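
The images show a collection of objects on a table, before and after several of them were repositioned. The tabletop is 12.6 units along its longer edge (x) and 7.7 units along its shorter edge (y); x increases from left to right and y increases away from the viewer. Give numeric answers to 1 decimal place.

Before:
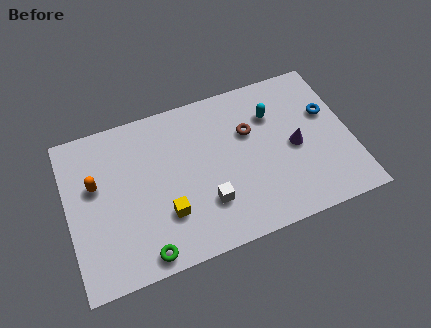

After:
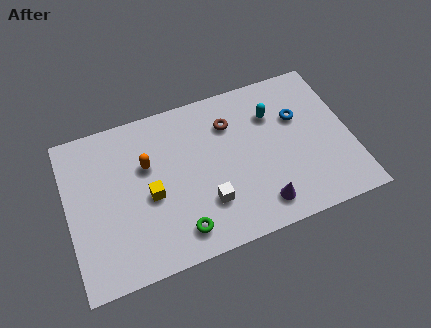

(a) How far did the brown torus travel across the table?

1.1

The brown torus was near (8.2, 5.0) before and (7.4, 5.7) after, so it travelled √(0.8² + 0.7²) ≈ 1.1 units.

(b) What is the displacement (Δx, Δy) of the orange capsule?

(2.3, 0.2)

The orange capsule was at about (1.3, 4.7) and moved to about (3.6, 4.9).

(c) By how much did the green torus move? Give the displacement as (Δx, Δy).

(1.6, 0.5)

The green torus was at about (3.1, 0.8) and moved to about (4.7, 1.3).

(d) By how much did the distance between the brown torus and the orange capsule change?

-3.0

They were about 6.9 units apart before and 3.9 after — 3.0 units closer together.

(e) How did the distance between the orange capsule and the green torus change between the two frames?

-0.5

Before: roughly 4.3 units apart; after: 3.8. That's 0.5 units closer together.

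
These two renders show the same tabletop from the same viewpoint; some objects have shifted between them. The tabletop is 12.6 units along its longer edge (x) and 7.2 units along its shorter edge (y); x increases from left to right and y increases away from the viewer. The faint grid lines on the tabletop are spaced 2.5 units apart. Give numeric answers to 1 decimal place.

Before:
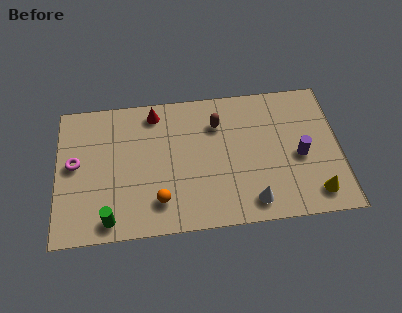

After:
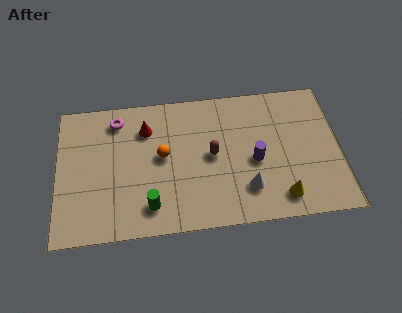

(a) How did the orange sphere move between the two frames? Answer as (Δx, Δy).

(0.2, 2.3)

The orange sphere started near (4.5, 1.6) and ended near (4.7, 3.9).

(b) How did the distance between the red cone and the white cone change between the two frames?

-0.9

The distance was about 6.6 in the first image and 5.7 in the second, so they moved 0.9 units closer together.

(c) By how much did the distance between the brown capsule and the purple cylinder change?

-2.2

The distance was about 4.2 in the first image and 2.0 in the second, so they moved 2.2 units closer together.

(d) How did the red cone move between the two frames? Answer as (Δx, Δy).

(-0.4, -0.8)

The red cone was at about (4.4, 6.2) and moved to about (4.0, 5.4).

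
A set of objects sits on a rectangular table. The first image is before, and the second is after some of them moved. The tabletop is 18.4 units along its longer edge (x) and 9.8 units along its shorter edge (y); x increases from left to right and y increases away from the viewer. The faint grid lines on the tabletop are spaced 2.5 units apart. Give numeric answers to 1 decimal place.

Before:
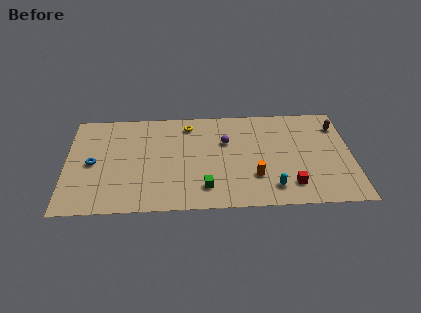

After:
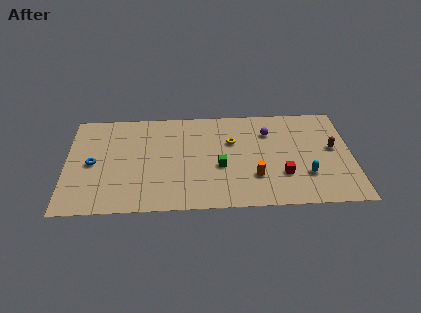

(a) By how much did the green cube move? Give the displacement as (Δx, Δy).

(1.0, 2.0)

From the two frames, the green cube sits at roughly (8.9, 2.0) before and (9.9, 4.0) after.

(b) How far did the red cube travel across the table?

1.1

From (14.4, 2.0) to (13.9, 3.0), the red cube covered √(0.5² + 1.0²) ≈ 1.1 units.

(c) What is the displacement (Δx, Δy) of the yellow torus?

(2.8, -1.8)

From the two frames, the yellow torus sits at roughly (7.9, 8.2) before and (10.7, 6.4) after.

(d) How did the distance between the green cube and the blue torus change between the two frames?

+0.5

Before: roughly 7.7 units apart; after: 8.2. That's 0.5 units further apart.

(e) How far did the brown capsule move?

2.2

The brown capsule was near (17.6, 7.6) before and (17.2, 5.4) after, so it travelled √(0.4² + 2.2²) ≈ 2.2 units.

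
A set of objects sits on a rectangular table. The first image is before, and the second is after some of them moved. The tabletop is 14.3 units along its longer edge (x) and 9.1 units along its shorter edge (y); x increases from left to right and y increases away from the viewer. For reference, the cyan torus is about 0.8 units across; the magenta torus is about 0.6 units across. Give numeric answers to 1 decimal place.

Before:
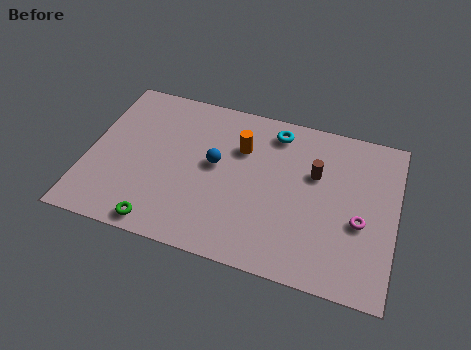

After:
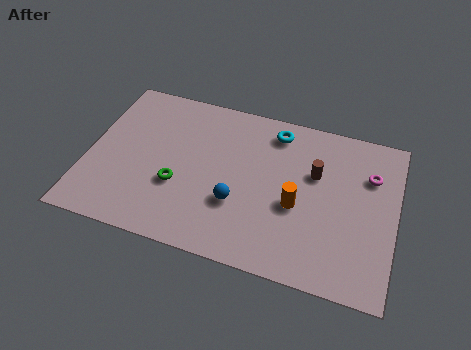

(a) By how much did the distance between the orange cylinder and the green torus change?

-0.8

They were about 6.3 units apart before and 5.5 after — 0.8 units closer together.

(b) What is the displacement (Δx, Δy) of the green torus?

(0.6, 2.4)

From the two frames, the green torus sits at roughly (3.7, 0.9) before and (4.3, 3.3) after.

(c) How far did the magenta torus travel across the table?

2.7

The magenta torus was near (12.7, 3.7) before and (13.0, 6.4) after, so it travelled √(0.3² + 2.7²) ≈ 2.7 units.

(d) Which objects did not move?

the brown cylinder and the cyan torus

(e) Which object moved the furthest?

the orange cylinder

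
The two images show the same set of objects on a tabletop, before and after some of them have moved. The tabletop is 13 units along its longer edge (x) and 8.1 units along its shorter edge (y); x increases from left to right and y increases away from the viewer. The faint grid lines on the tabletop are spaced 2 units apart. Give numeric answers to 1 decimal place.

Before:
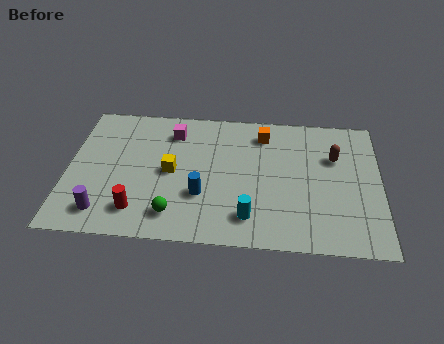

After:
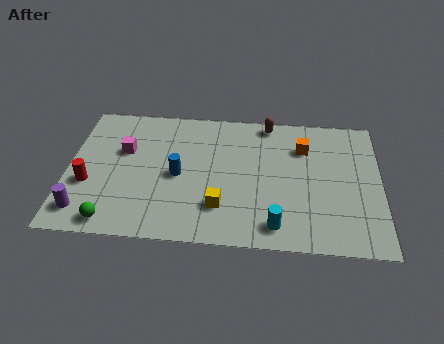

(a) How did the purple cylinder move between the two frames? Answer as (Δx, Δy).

(-0.8, 0.0)

From the two frames, the purple cylinder sits at roughly (1.6, 1.4) before and (0.8, 1.4) after.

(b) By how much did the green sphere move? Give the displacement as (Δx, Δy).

(-2.5, -0.6)

The green sphere was at about (4.5, 1.5) and moved to about (2.0, 0.9).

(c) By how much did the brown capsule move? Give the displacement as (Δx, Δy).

(-2.8, 1.9)

The brown capsule was at about (11.1, 5.4) and moved to about (8.3, 7.3).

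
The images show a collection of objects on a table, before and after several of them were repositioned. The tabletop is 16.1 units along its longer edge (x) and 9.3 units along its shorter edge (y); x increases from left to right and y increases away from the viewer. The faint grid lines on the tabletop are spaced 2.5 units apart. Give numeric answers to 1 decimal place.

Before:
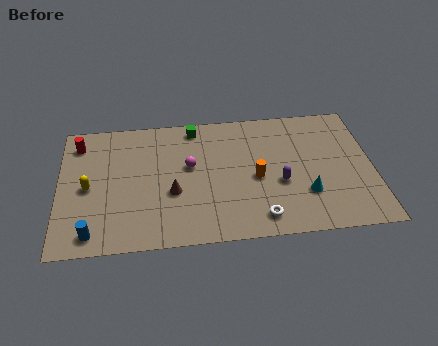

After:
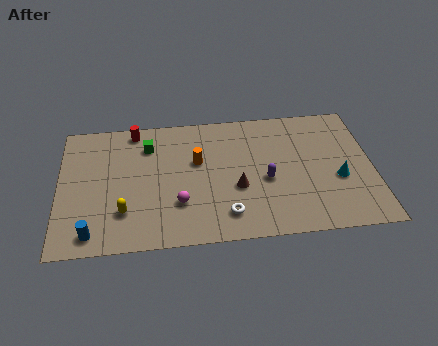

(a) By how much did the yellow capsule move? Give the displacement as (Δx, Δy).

(1.8, -1.9)

The yellow capsule started near (1.5, 4.4) and ended near (3.3, 2.5).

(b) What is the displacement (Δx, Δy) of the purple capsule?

(-0.7, 0.3)

The purple capsule started near (11.3, 3.7) and ended near (10.6, 4.0).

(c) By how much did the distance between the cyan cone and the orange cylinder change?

+4.6

They were about 2.9 units apart before and 7.5 after — 4.6 units further apart.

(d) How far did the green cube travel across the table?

2.6

The green cube was near (7.0, 8.2) before and (4.6, 7.1) after, so it travelled √(2.4² + 1.1²) ≈ 2.6 units.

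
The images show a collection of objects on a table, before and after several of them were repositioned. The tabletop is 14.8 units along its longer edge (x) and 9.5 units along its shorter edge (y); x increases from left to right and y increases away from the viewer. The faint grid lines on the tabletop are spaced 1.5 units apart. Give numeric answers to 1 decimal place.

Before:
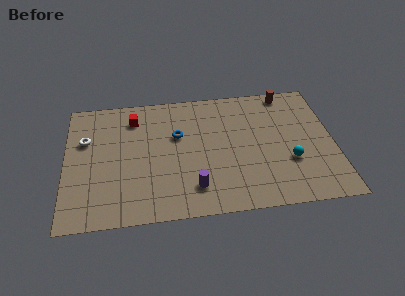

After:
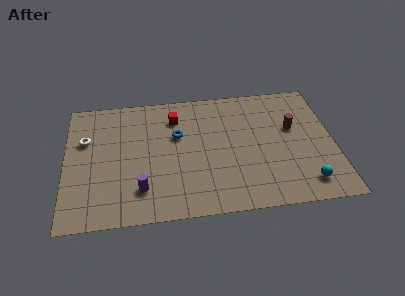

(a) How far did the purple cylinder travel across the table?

2.9

The purple cylinder was near (7.0, 2.0) before and (4.1, 2.2) after, so it travelled √(2.9² + 0.2²) ≈ 2.9 units.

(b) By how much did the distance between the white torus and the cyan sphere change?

+1.3

The distance was about 11.6 in the first image and 12.9 in the second, so they moved 1.3 units further apart.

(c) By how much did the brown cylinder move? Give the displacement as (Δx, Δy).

(0.2, -2.8)

The brown cylinder was at about (12.4, 8.6) and moved to about (12.6, 5.8).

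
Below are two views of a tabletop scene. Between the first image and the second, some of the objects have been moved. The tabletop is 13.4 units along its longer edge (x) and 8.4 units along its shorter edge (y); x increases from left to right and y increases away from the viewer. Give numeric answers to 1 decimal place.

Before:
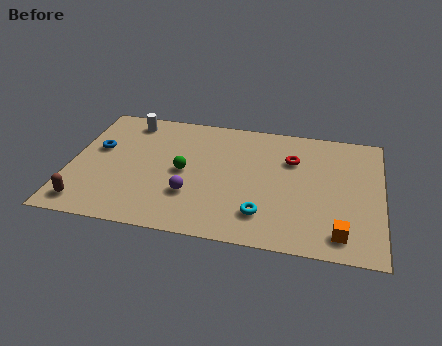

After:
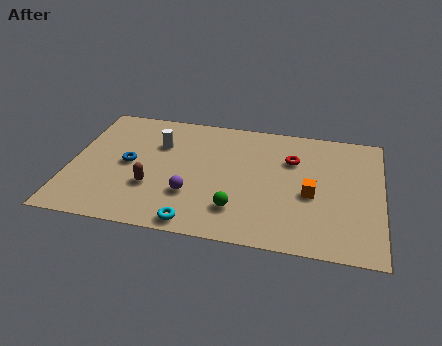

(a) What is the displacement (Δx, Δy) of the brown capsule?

(2.7, 1.6)

The brown capsule started near (0.9, 1.2) and ended near (3.6, 2.8).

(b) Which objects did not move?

the purple sphere and the red torus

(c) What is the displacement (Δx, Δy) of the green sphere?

(2.4, -2.1)

The green sphere started near (4.9, 4.1) and ended near (7.3, 2.0).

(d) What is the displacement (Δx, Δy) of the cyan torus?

(-2.8, -1.1)

The cyan torus started near (8.4, 1.9) and ended near (5.6, 0.8).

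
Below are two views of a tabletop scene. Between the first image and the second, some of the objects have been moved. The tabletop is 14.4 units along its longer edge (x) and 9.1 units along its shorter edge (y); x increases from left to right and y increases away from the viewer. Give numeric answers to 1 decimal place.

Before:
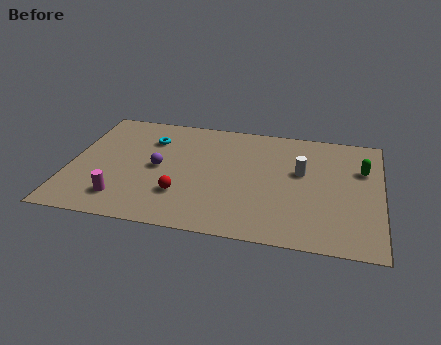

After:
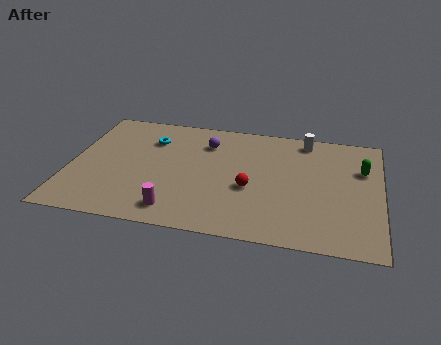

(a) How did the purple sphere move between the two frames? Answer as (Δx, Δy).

(2.1, 2.4)

The purple sphere was at about (4.1, 4.5) and moved to about (6.2, 6.9).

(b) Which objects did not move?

the cyan torus and the green capsule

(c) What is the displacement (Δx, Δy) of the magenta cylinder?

(2.5, -0.4)

The magenta cylinder was at about (2.6, 1.8) and moved to about (5.1, 1.4).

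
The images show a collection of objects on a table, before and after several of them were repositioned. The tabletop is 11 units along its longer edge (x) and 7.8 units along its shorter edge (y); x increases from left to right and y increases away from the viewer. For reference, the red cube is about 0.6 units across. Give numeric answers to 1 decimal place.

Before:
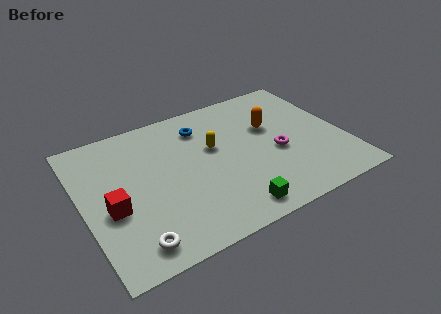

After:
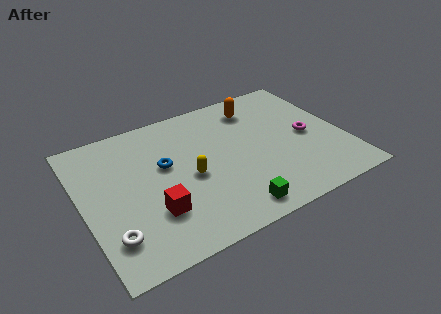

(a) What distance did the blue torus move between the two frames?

2.3

The blue torus moved from about (5.3, 6.1) to (3.5, 4.6), a distance of √(1.8² + 1.5²) ≈ 2.3.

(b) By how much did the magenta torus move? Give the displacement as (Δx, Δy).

(1.4, 0.4)

The magenta torus started near (8.1, 3.3) and ended near (9.5, 3.7).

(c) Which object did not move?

the green cube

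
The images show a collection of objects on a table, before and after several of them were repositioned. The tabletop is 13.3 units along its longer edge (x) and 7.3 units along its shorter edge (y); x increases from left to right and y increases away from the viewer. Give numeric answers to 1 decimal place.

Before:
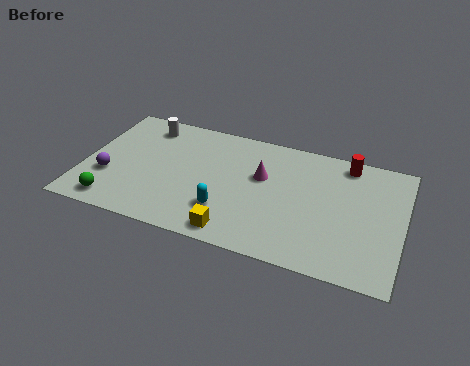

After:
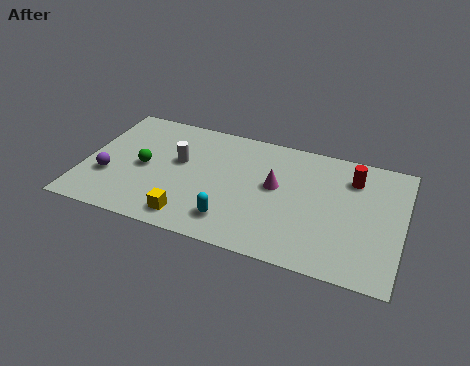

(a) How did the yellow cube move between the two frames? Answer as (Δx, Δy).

(-1.9, 0.2)

The yellow cube was at about (6.6, 0.9) and moved to about (4.7, 1.1).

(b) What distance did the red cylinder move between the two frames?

0.9

The red cylinder was near (10.8, 6.4) before and (11.1, 5.6) after, so it travelled √(0.3² + 0.8²) ≈ 0.9 units.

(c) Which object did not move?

the purple sphere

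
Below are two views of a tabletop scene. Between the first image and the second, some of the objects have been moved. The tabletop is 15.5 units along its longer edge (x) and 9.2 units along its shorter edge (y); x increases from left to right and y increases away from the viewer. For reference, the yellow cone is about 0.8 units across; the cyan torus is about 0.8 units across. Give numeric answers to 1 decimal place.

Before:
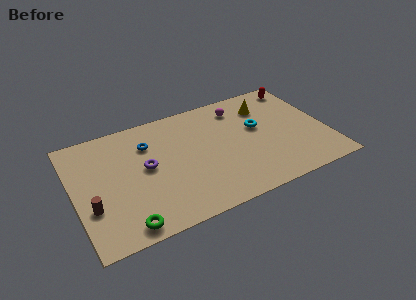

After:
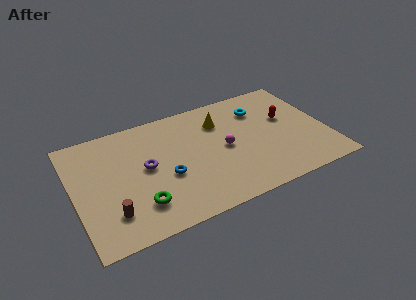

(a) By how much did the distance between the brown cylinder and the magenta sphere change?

-3.0

The distance was about 10.6 in the first image and 7.6 in the second, so they moved 3.0 units closer together.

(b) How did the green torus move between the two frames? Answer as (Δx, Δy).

(1.0, 1.2)

The green torus started near (2.7, 1.0) and ended near (3.7, 2.2).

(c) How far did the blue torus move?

3.1

The blue torus was near (4.7, 6.7) before and (5.5, 3.7) after, so it travelled √(0.8² + 3.0²) ≈ 3.1 units.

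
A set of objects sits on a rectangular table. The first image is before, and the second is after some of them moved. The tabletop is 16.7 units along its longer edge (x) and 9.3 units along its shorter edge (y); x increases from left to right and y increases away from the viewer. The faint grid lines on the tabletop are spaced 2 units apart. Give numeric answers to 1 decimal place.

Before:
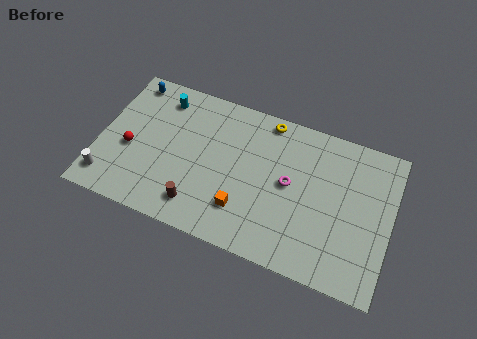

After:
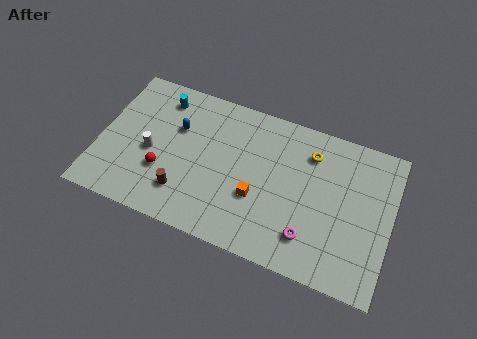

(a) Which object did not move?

the cyan cylinder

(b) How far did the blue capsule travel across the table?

3.7

The blue capsule was near (1.3, 8.2) before and (4.3, 6.1) after, so it travelled √(3.0² + 2.1²) ≈ 3.7 units.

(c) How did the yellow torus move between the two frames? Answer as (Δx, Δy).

(2.6, -1.2)

From the two frames, the yellow torus sits at roughly (9.3, 8.4) before and (11.9, 7.2) after.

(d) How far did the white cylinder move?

3.3

The white cylinder was near (0.8, 1.6) before and (3.0, 4.1) after, so it travelled √(2.2² + 2.5²) ≈ 3.3 units.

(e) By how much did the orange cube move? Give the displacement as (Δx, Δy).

(0.7, 1.0)

The orange cube was at about (8.5, 2.4) and moved to about (9.2, 3.4).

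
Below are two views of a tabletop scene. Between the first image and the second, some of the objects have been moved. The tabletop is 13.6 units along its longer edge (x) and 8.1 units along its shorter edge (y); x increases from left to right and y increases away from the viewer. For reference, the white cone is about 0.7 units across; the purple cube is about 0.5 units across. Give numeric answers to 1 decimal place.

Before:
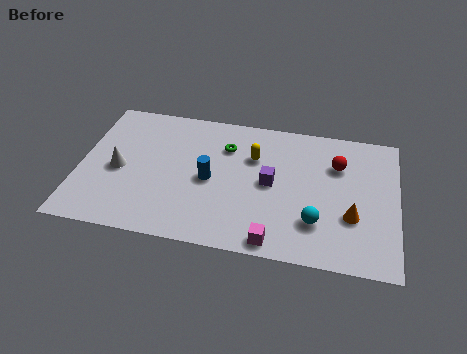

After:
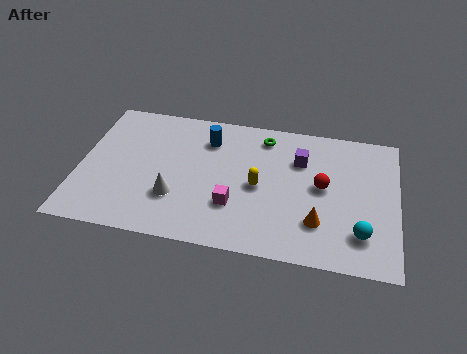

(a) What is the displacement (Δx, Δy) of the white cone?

(2.5, -1.2)

The white cone was at about (1.7, 3.7) and moved to about (4.2, 2.5).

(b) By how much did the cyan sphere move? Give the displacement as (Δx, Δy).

(1.9, -0.3)

From the two frames, the cyan sphere sits at roughly (10.2, 2.2) before and (12.1, 1.9) after.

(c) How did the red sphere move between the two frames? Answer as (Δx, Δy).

(-0.6, -1.4)

The red sphere was at about (11.0, 5.7) and moved to about (10.4, 4.3).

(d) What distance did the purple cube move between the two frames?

2.0

From (8.2, 4.1) to (9.4, 5.7), the purple cube covered √(1.2² + 1.6²) ≈ 2.0 units.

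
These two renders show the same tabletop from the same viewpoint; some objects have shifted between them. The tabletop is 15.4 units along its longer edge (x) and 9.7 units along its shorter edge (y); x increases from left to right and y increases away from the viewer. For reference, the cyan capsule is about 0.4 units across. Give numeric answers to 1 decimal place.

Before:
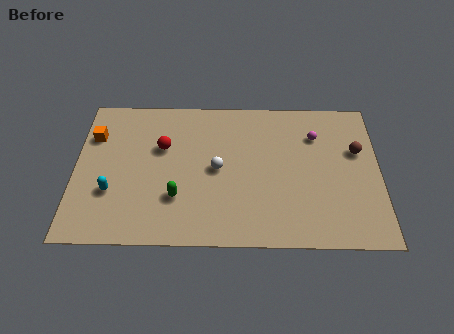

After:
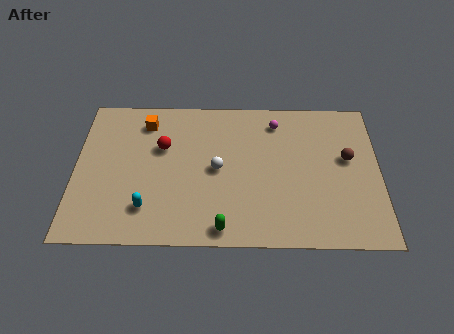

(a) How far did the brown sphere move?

0.7

The brown sphere was near (14.3, 6.1) before and (13.8, 5.6) after, so it travelled √(0.5² + 0.5²) ≈ 0.7 units.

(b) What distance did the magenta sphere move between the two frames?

2.2

The magenta sphere was near (12.2, 7.1) before and (10.2, 8.0) after, so it travelled √(2.0² + 0.9²) ≈ 2.2 units.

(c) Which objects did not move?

the white sphere and the red sphere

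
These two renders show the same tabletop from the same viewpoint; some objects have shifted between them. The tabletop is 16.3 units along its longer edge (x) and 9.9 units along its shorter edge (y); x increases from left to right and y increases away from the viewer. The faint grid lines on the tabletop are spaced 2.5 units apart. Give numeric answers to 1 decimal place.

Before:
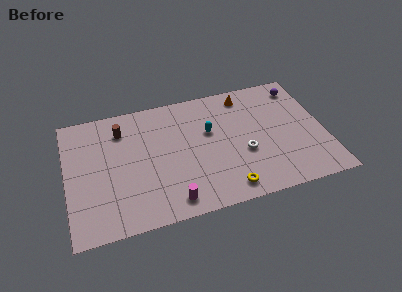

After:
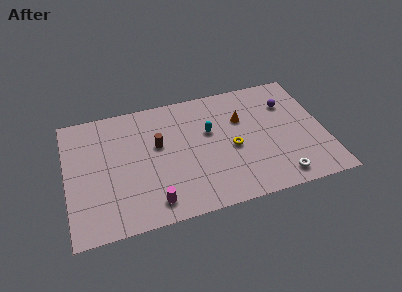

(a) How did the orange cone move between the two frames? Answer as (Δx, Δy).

(-0.4, -1.9)

The orange cone was at about (11.6, 8.5) and moved to about (11.2, 6.6).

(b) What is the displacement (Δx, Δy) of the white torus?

(2.0, -2.5)

From the two frames, the white torus sits at roughly (11.1, 3.8) before and (13.1, 1.3) after.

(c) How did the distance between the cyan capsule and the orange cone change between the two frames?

-1.3

They were about 3.5 units apart before and 2.2 after — 1.3 units closer together.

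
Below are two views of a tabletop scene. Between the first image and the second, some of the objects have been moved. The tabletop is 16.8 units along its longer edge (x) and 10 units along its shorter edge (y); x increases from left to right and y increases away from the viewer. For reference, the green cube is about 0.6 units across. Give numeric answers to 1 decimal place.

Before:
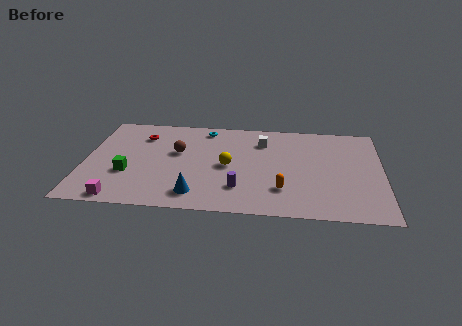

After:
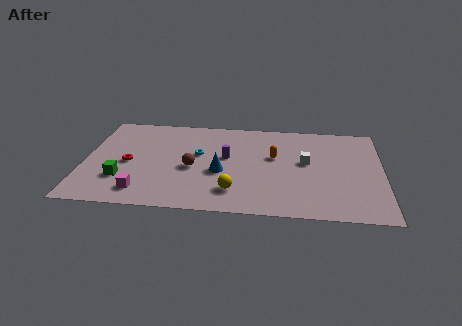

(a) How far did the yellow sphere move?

2.6

The yellow sphere was near (8.1, 4.8) before and (8.5, 2.2) after, so it travelled √(0.4² + 2.6²) ≈ 2.6 units.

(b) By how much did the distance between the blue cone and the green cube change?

+1.3

The distance was about 4.3 in the first image and 5.6 in the second, so they moved 1.3 units further apart.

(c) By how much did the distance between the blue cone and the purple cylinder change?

-0.9

They were about 2.5 units apart before and 1.6 after — 0.9 units closer together.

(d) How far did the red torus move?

3.1

The red torus moved from about (3.1, 7.6) to (2.5, 4.6), a distance of √(0.6² + 3.0²) ≈ 3.1.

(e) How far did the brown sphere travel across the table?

1.8

From (5.2, 6.0) to (6.1, 4.4), the brown sphere covered √(0.9² + 1.6²) ≈ 1.8 units.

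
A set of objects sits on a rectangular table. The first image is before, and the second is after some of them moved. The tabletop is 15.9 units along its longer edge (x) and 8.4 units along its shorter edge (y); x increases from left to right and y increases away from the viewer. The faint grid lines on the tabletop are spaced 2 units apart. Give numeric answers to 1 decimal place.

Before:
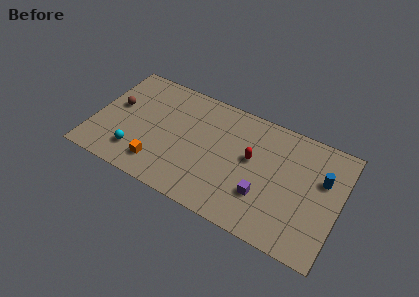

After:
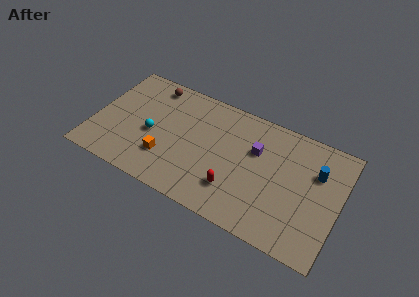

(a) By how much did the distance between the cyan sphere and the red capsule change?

-2.0

Before: roughly 7.8 units apart; after: 5.8. That's 2.0 units closer together.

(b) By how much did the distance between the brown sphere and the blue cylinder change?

-2.3

They were about 13.4 units apart before and 11.1 after — 2.3 units closer together.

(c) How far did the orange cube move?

0.8

The orange cube was near (4.5, 1.7) before and (4.9, 2.4) after, so it travelled √(0.4² + 0.7²) ≈ 0.8 units.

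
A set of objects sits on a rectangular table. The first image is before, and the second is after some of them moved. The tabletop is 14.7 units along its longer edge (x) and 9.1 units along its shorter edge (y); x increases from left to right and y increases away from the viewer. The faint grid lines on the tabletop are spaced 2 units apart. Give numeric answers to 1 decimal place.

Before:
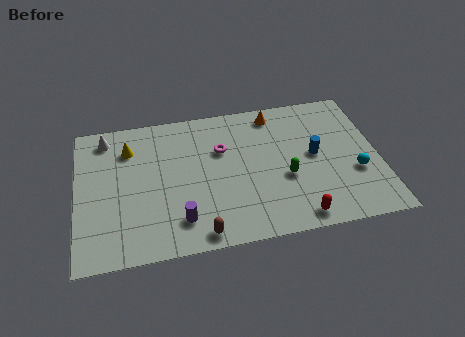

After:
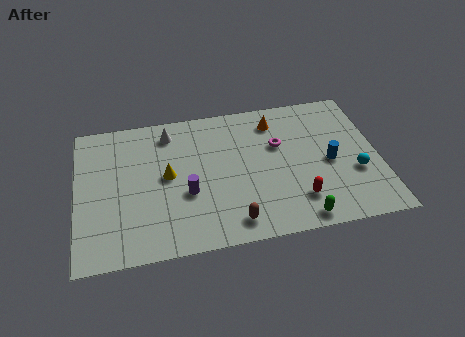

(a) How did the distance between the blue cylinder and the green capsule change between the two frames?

+1.8

The distance was about 1.9 in the first image and 3.7 in the second, so they moved 1.8 units further apart.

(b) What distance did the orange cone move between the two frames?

0.5

From (9.8, 7.9) to (9.8, 7.4), the orange cone covered √(0.0² + 0.5²) ≈ 0.5 units.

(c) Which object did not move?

the cyan sphere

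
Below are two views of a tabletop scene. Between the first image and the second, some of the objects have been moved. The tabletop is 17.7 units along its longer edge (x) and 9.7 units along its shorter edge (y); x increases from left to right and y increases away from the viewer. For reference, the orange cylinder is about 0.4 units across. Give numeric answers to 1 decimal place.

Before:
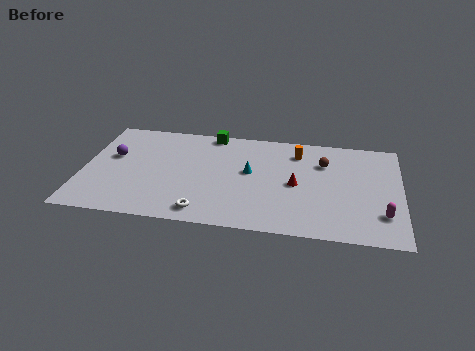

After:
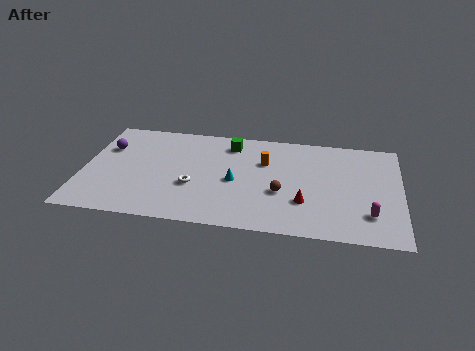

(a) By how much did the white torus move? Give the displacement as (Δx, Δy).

(-0.7, 2.3)

The white torus was at about (6.9, 1.3) and moved to about (6.2, 3.6).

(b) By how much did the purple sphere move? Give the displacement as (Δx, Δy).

(-0.4, 0.8)

From the two frames, the purple sphere sits at roughly (1.6, 5.8) before and (1.2, 6.6) after.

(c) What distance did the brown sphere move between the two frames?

3.9

The brown sphere was near (13.4, 6.9) before and (11.1, 3.7) after, so it travelled √(2.3² + 3.2²) ≈ 3.9 units.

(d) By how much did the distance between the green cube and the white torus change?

-2.8

The distance was about 7.6 in the first image and 4.8 in the second, so they moved 2.8 units closer together.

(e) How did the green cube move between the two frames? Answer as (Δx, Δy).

(1.1, -0.9)

From the two frames, the green cube sits at roughly (7.0, 8.9) before and (8.1, 8.0) after.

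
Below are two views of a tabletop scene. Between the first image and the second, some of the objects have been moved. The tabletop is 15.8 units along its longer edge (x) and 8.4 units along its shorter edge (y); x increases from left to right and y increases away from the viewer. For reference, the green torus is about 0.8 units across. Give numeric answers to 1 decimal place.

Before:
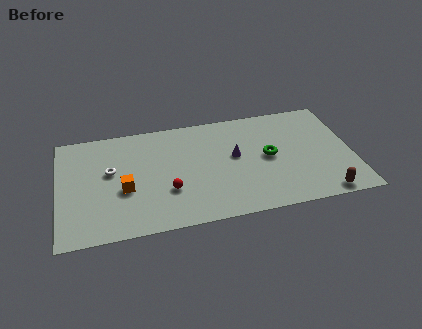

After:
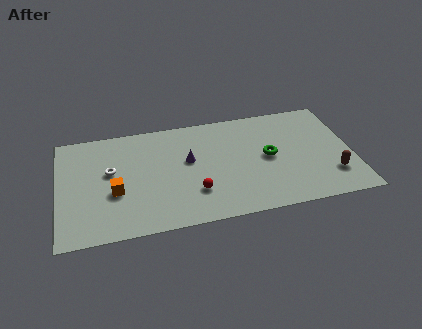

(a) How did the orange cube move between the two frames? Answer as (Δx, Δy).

(-0.5, -0.1)

The orange cube was at about (3.5, 3.4) and moved to about (3.0, 3.3).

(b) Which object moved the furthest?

the purple cone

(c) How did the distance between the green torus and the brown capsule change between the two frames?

-0.5

The distance was about 4.4 in the first image and 3.9 in the second, so they moved 0.5 units closer together.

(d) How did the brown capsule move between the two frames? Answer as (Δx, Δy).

(0.6, 1.4)

The brown capsule was at about (14.0, 0.8) and moved to about (14.6, 2.2).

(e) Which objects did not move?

the white torus and the green torus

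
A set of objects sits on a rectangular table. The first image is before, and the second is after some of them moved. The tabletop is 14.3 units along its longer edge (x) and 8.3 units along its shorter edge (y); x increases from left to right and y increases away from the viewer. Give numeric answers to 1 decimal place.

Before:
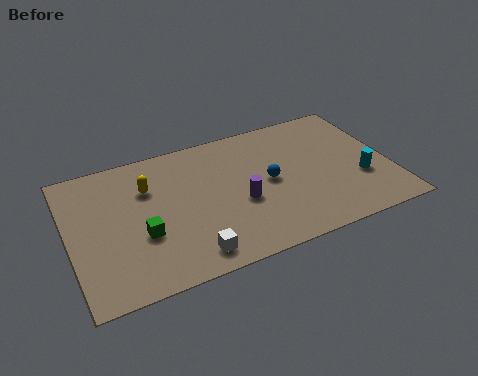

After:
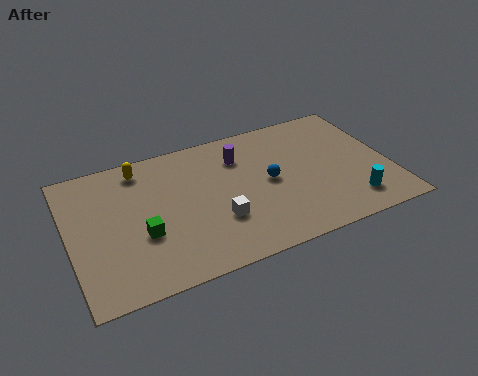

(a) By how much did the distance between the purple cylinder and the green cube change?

+1.2

They were about 4.4 units apart before and 5.6 after — 1.2 units further apart.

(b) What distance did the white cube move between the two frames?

2.1

The white cube moved from about (5.0, 1.2) to (6.4, 2.7), a distance of √(1.4² + 1.5²) ≈ 2.1.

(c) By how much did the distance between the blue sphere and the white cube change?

-2.0

The distance was about 4.9 in the first image and 2.9 in the second, so they moved 2.0 units closer together.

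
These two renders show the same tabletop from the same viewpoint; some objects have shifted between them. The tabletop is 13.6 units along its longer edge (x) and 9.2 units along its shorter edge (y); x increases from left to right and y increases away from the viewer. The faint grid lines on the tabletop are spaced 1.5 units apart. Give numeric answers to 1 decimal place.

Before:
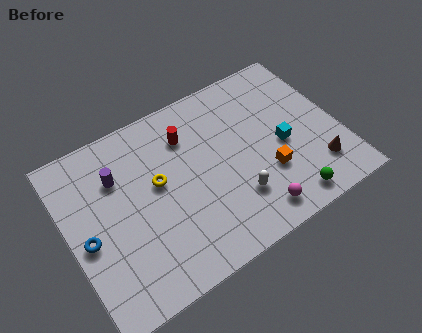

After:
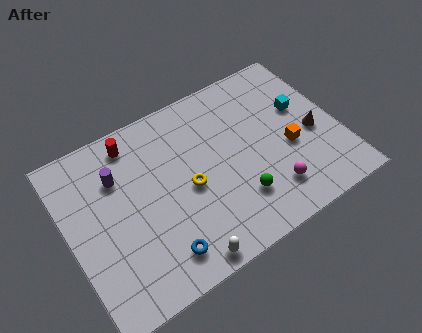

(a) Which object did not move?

the purple cylinder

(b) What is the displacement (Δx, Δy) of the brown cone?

(0.2, 1.9)

From the two frames, the brown cone sits at roughly (12.1, 2.1) before and (12.3, 4.0) after.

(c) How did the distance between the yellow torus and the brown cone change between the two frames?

-1.8

They were about 8.2 units apart before and 6.4 after — 1.8 units closer together.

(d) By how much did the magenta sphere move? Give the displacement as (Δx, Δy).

(1.0, 0.7)

The magenta sphere started near (8.7, 1.3) and ended near (9.7, 2.0).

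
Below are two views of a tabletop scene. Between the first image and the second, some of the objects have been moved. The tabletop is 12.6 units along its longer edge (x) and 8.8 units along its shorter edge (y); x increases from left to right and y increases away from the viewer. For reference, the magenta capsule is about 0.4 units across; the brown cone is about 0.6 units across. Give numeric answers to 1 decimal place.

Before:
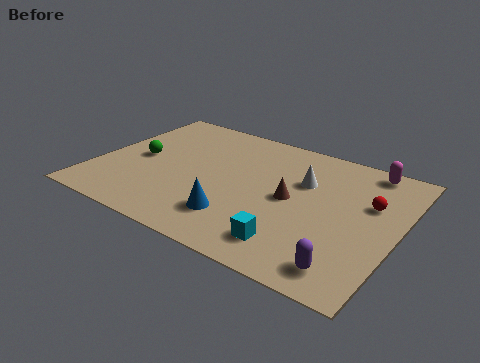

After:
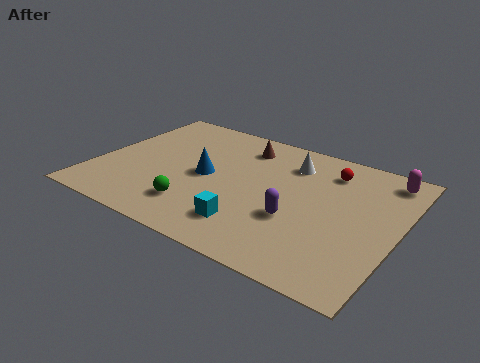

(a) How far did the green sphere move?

3.7

The green sphere moved from about (1.7, 4.3) to (4.6, 2.0), a distance of √(2.9² + 2.3²) ≈ 3.7.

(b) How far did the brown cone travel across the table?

3.7

The brown cone was near (8.2, 4.4) before and (5.7, 7.1) after, so it travelled √(2.5² + 2.7²) ≈ 3.7 units.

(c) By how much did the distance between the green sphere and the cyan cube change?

-5.2

Before: roughly 7.5 units apart; after: 2.3. That's 5.2 units closer together.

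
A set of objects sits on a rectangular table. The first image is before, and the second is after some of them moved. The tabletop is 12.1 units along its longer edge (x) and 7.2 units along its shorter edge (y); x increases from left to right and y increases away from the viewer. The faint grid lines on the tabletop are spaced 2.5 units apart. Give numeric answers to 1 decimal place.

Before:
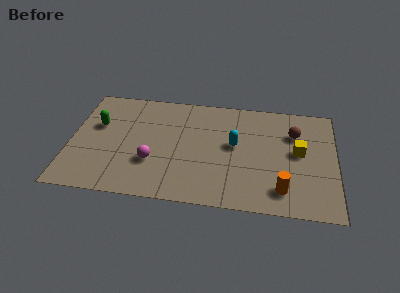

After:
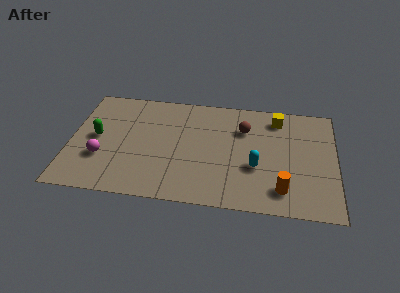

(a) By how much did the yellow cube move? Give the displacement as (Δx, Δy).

(-1.0, 2.1)

The yellow cube started near (10.4, 3.9) and ended near (9.4, 6.0).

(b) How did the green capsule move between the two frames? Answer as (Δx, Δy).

(0.0, -0.8)

From the two frames, the green capsule sits at roughly (1.2, 4.5) before and (1.2, 3.7) after.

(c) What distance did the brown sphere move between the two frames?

2.3

The brown sphere moved from about (10.2, 5.1) to (7.9, 5.1), a distance of √(2.3² + 0.0²) ≈ 2.3.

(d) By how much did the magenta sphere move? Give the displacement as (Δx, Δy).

(-2.3, 0.0)

The magenta sphere started near (3.8, 2.4) and ended near (1.5, 2.4).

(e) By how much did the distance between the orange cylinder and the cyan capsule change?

-1.6

Before: roughly 3.4 units apart; after: 1.8. That's 1.6 units closer together.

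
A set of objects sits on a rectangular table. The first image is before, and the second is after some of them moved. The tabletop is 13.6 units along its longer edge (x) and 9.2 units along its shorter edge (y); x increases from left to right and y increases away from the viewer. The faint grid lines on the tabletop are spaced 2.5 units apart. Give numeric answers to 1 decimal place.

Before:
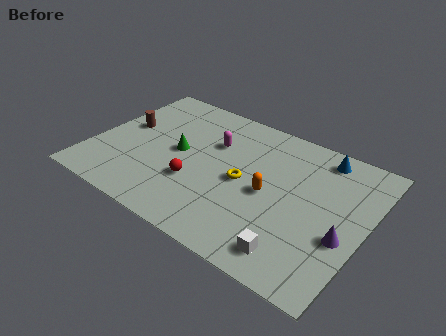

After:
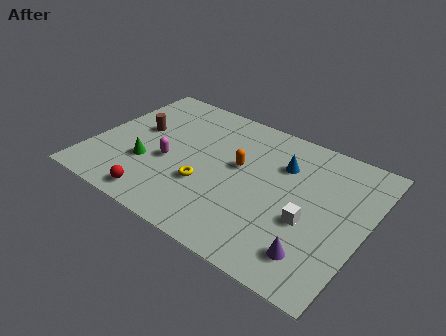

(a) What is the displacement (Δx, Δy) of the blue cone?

(-1.7, -1.5)

From the two frames, the blue cone sits at roughly (10.9, 8.0) before and (9.2, 6.5) after.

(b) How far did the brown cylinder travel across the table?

0.7

The brown cylinder moved from about (1.3, 5.2) to (2.0, 5.3), a distance of √(0.7² + 0.1²) ≈ 0.7.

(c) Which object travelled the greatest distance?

the magenta capsule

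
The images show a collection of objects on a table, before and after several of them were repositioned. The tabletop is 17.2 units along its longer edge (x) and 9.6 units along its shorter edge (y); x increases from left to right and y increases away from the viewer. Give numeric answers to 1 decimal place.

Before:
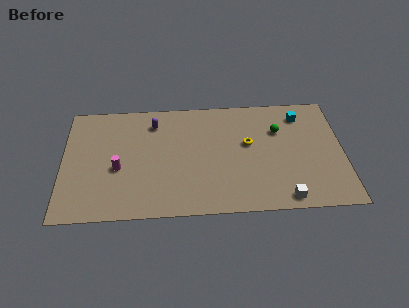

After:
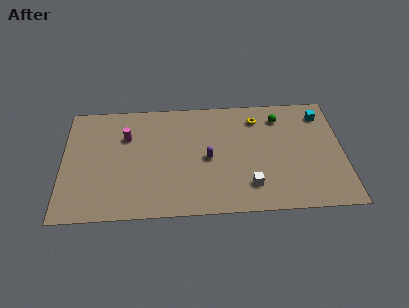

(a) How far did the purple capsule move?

4.6

The purple capsule was near (5.6, 7.7) before and (8.9, 4.5) after, so it travelled √(3.3² + 3.2²) ≈ 4.6 units.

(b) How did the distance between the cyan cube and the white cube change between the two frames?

+0.4

Before: roughly 6.9 units apart; after: 7.3. That's 0.4 units further apart.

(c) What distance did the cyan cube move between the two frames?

1.3

From (14.7, 7.8) to (16.0, 7.8), the cyan cube covered √(1.3² + 0.0²) ≈ 1.3 units.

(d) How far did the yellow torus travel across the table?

2.2

From (11.4, 5.6) to (12.0, 7.7), the yellow torus covered √(0.6² + 2.1²) ≈ 2.2 units.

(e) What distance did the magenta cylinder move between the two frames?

2.6

The magenta cylinder moved from about (3.4, 4.0) to (3.9, 6.6), a distance of √(0.5² + 2.6²) ≈ 2.6.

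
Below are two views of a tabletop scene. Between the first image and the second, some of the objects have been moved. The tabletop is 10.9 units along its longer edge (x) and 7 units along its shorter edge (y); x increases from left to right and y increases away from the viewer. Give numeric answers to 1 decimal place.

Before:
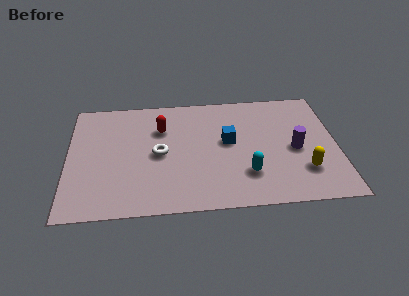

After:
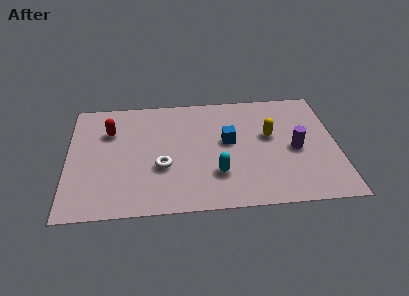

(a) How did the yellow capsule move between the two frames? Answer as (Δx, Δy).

(-1.3, 2.2)

The yellow capsule was at about (9.5, 1.9) and moved to about (8.2, 4.1).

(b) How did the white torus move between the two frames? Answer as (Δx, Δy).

(0.1, -0.8)

The white torus started near (3.7, 3.4) and ended near (3.8, 2.6).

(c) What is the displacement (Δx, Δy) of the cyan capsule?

(-1.2, 0.1)

From the two frames, the cyan capsule sits at roughly (7.2, 1.9) before and (6.0, 2.0) after.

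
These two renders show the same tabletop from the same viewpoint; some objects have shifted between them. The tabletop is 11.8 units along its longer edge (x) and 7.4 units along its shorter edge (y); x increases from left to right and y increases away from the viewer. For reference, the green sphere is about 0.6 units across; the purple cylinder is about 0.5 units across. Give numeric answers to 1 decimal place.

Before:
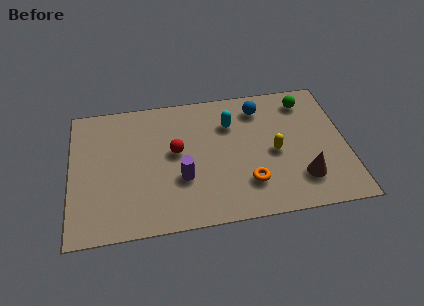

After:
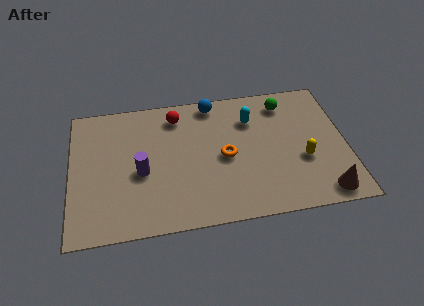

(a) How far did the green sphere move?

0.9

From (10.2, 6.1) to (9.3, 6.1), the green sphere covered √(0.9² + 0.0²) ≈ 0.9 units.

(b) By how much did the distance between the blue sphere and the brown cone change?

+2.8

They were about 4.5 units apart before and 7.3 after — 2.8 units further apart.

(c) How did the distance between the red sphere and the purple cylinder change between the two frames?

+1.8

Before: roughly 1.5 units apart; after: 3.3. That's 1.8 units further apart.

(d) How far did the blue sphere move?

2.1

The blue sphere moved from about (8.2, 6.0) to (6.2, 6.6), a distance of √(2.0² + 0.6²) ≈ 2.1.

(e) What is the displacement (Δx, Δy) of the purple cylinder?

(-1.7, 0.6)

The purple cylinder was at about (4.7, 2.6) and moved to about (3.0, 3.2).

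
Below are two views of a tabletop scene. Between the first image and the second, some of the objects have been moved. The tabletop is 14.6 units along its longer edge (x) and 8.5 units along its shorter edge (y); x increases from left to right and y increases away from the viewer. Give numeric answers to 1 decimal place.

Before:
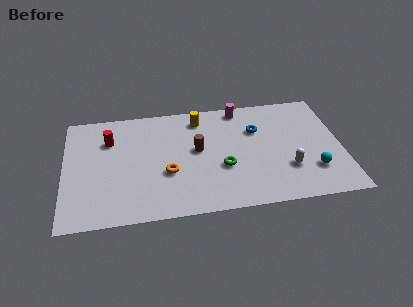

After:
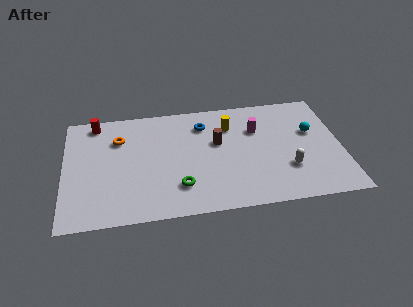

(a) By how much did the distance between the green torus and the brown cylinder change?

+1.7

They were about 2.0 units apart before and 3.7 after — 1.7 units further apart.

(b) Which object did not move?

the white capsule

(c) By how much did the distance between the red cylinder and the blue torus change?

-2.0

Before: roughly 7.8 units apart; after: 5.8. That's 2.0 units closer together.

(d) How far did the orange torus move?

3.8

From (5.4, 3.2) to (2.9, 6.1), the orange torus covered √(2.5² + 2.9²) ≈ 3.8 units.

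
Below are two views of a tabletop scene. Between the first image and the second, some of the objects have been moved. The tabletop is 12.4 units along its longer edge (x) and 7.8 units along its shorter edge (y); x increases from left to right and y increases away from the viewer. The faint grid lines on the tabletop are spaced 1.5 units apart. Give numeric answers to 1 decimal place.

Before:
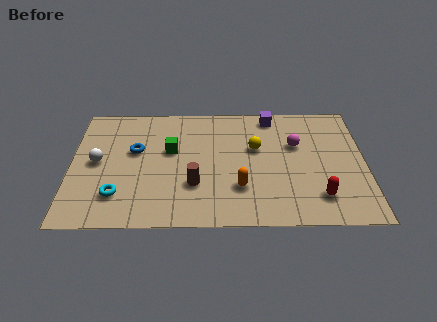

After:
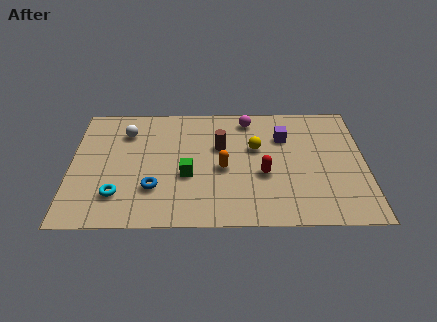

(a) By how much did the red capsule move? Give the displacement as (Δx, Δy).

(-2.3, 1.4)

From the two frames, the red capsule sits at roughly (10.4, 1.7) before and (8.1, 3.1) after.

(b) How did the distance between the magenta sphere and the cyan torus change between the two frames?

-0.8

The distance was about 8.1 in the first image and 7.3 in the second, so they moved 0.8 units closer together.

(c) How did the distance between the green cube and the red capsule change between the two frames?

-3.7

The distance was about 6.9 in the first image and 3.2 in the second, so they moved 3.7 units closer together.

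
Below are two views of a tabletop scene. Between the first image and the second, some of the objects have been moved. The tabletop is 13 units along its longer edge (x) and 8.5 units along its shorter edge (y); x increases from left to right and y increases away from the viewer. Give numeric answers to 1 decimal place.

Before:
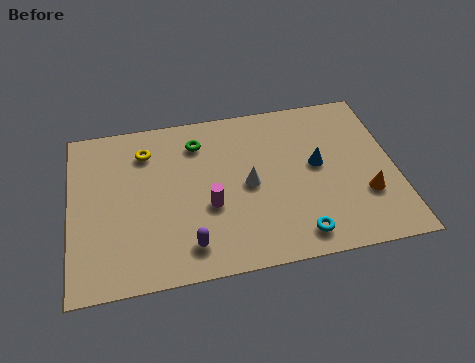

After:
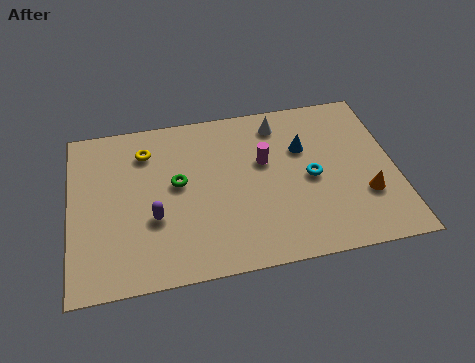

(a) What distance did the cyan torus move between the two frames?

2.9

From (8.9, 1.2) to (9.6, 4.0), the cyan torus covered √(0.7² + 2.8²) ≈ 2.9 units.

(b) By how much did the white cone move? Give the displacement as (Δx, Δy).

(1.4, 3.0)

From the two frames, the white cone sits at roughly (7.1, 4.1) before and (8.5, 7.1) after.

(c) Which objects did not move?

the orange cone and the yellow torus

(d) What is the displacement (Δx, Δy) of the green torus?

(-0.9, -2.0)

The green torus started near (5.2, 6.7) and ended near (4.3, 4.7).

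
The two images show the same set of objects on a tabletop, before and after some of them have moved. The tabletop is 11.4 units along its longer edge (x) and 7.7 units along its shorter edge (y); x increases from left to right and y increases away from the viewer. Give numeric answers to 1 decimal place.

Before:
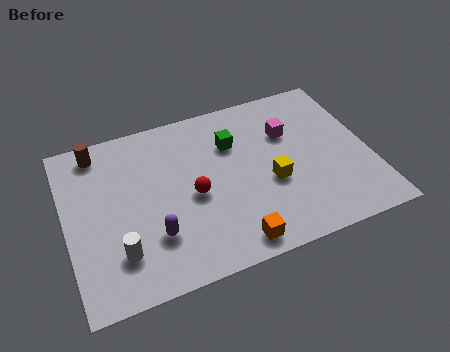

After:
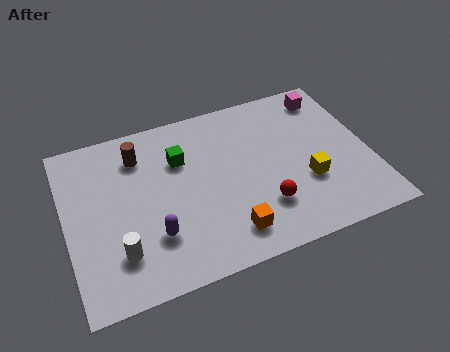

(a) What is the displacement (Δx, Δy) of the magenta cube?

(1.7, 1.3)

The magenta cube started near (8.5, 5.2) and ended near (10.2, 6.5).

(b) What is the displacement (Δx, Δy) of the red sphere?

(2.5, -1.4)

The red sphere was at about (4.7, 3.5) and moved to about (7.2, 2.1).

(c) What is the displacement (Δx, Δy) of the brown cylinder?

(1.5, -0.7)

The brown cylinder was at about (1.4, 6.7) and moved to about (2.9, 6.0).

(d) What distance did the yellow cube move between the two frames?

1.4

The yellow cube moved from about (7.6, 3.1) to (8.9, 2.7), a distance of √(1.3² + 0.4²) ≈ 1.4.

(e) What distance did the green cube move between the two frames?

2.0

From (6.4, 5.4) to (4.4, 5.3), the green cube covered √(2.0² + 0.1²) ≈ 2.0 units.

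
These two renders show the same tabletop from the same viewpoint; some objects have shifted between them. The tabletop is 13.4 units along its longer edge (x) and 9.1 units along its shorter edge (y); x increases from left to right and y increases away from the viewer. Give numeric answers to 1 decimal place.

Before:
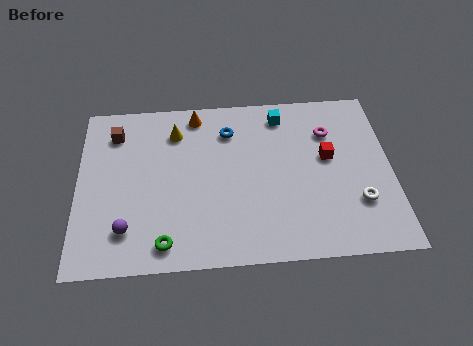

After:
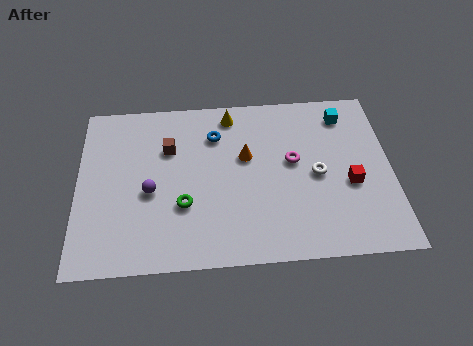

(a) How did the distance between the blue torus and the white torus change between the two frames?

-1.9

Before: roughly 6.9 units apart; after: 5.0. That's 1.9 units closer together.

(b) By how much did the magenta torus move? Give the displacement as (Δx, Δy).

(-1.6, -1.5)

The magenta torus was at about (10.8, 6.6) and moved to about (9.2, 5.1).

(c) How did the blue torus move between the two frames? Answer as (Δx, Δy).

(-0.6, -0.2)

The blue torus was at about (6.5, 7.0) and moved to about (5.9, 6.8).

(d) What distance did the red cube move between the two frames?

1.7

The red cube was near (10.7, 5.2) before and (11.6, 3.7) after, so it travelled √(0.9² + 1.5²) ≈ 1.7 units.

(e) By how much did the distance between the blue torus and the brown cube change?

-2.8

The distance was about 4.9 in the first image and 2.1 in the second, so they moved 2.8 units closer together.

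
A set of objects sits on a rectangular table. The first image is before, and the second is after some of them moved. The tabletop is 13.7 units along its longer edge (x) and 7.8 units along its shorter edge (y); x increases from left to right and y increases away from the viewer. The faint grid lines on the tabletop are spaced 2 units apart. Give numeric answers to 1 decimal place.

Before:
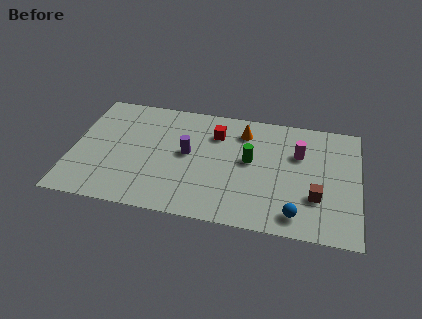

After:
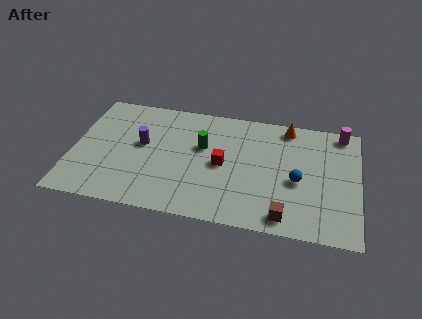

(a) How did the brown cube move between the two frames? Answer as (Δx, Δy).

(-1.4, -1.5)

The brown cube was at about (11.7, 2.5) and moved to about (10.3, 1.0).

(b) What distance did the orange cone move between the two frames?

2.2

From (8.1, 6.2) to (10.2, 6.9), the orange cone covered √(2.1² + 0.7²) ≈ 2.2 units.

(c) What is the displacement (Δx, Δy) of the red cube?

(0.4, -2.0)

The red cube started near (6.8, 5.8) and ended near (7.2, 3.8).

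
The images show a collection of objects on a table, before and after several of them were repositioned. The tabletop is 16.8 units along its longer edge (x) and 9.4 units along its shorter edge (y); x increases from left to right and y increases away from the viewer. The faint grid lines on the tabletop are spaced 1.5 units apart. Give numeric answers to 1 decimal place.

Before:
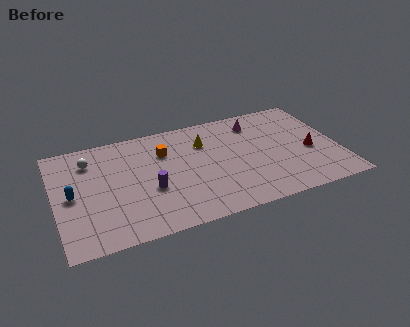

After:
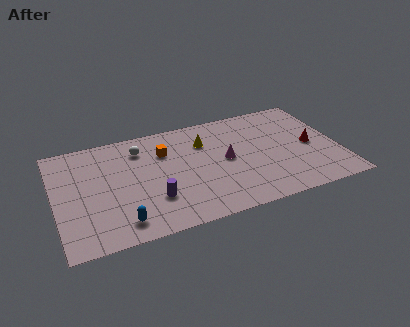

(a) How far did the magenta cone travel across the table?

3.5

The magenta cone moved from about (12.2, 7.6) to (10.1, 4.8), a distance of √(2.1² + 2.8²) ≈ 3.5.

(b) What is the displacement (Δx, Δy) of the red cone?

(0.1, 0.5)

The red cone was at about (15.1, 4.0) and moved to about (15.2, 4.5).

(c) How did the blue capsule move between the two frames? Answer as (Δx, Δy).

(2.6, -3.1)

From the two frames, the blue capsule sits at roughly (1.0, 4.6) before and (3.6, 1.5) after.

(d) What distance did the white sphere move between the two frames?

3.0

The white sphere was near (2.2, 7.3) before and (5.2, 7.4) after, so it travelled √(3.0² + 0.1²) ≈ 3.0 units.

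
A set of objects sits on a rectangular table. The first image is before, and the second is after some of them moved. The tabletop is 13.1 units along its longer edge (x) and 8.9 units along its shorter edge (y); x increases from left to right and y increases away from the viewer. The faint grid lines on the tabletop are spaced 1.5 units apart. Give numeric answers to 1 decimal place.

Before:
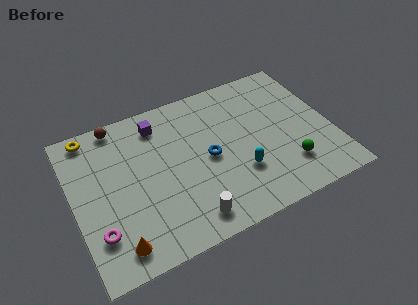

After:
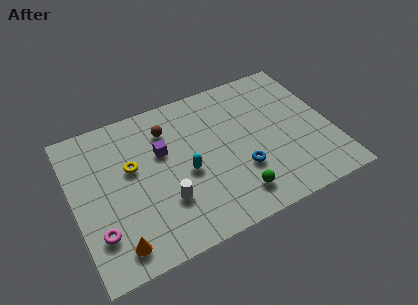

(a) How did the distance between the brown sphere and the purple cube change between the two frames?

-0.9

Before: roughly 2.2 units apart; after: 1.3. That's 0.9 units closer together.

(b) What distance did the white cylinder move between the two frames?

1.7

The white cylinder was near (5.4, 1.3) before and (4.4, 2.7) after, so it travelled √(1.0² + 1.4²) ≈ 1.7 units.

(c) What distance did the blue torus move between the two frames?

2.1

From (6.8, 4.3) to (8.3, 2.9), the blue torus covered √(1.5² + 1.4²) ≈ 2.1 units.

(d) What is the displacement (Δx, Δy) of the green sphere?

(-2.8, -0.6)

The green sphere was at about (10.6, 2.2) and moved to about (7.8, 1.6).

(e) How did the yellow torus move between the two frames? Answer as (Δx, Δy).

(1.8, -2.7)

From the two frames, the yellow torus sits at roughly (1.2, 8.0) before and (3.0, 5.3) after.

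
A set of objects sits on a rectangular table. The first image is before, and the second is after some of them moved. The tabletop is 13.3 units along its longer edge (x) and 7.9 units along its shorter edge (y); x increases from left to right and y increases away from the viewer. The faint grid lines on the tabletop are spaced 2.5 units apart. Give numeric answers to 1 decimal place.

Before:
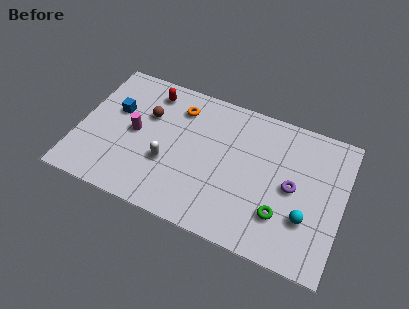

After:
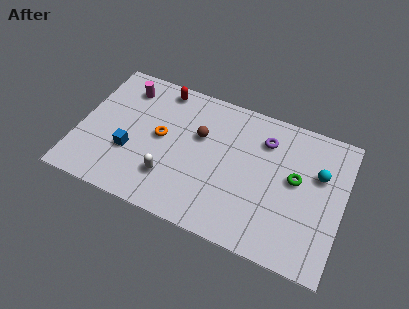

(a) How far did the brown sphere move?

2.7

The brown sphere was near (3.3, 5.2) before and (6.0, 5.0) after, so it travelled √(2.7² + 0.2²) ≈ 2.7 units.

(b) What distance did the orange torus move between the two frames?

2.1

The orange torus moved from about (4.8, 6.2) to (4.1, 4.2), a distance of √(0.7² + 2.0²) ≈ 2.1.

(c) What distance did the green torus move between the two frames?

2.3

From (10.4, 2.2) to (10.9, 4.4), the green torus covered √(0.5² + 2.2²) ≈ 2.3 units.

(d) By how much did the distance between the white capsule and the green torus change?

+0.7

Before: roughly 5.8 units apart; after: 6.5. That's 0.7 units further apart.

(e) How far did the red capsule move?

0.6

From (3.3, 6.6) to (3.8, 7.0), the red capsule covered √(0.5² + 0.4²) ≈ 0.6 units.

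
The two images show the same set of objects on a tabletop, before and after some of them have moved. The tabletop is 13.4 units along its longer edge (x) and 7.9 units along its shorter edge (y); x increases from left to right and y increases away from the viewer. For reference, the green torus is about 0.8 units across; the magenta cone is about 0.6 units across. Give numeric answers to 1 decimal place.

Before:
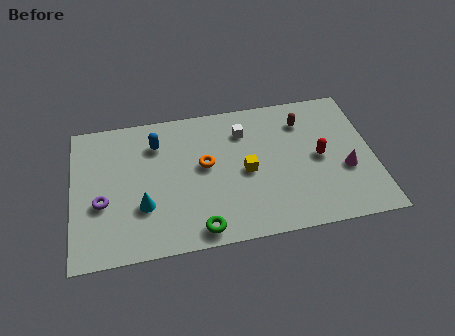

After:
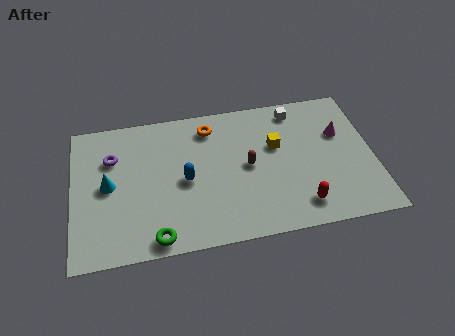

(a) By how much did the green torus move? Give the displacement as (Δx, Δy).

(-1.9, -0.1)

The green torus was at about (5.5, 0.9) and moved to about (3.6, 0.8).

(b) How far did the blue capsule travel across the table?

2.6

The blue capsule moved from about (3.8, 6.0) to (5.0, 3.7), a distance of √(1.2² + 2.3²) ≈ 2.6.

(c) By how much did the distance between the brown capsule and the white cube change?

+0.9

Before: roughly 2.7 units apart; after: 3.6. That's 0.9 units further apart.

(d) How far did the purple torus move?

2.5

The purple torus moved from about (1.3, 3.1) to (1.8, 5.5), a distance of √(0.5² + 2.4²) ≈ 2.5.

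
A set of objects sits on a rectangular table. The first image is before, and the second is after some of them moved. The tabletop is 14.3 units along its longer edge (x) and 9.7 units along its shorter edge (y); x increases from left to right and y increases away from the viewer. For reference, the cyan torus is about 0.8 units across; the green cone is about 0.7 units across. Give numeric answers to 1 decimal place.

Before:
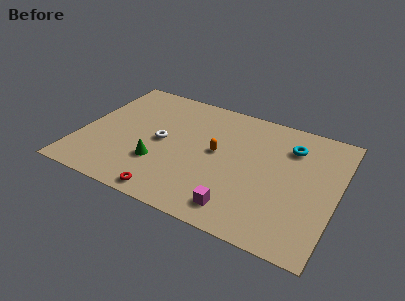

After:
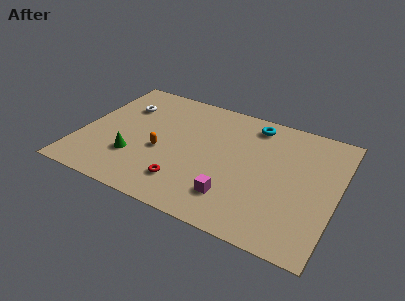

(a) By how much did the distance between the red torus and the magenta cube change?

-1.1

They were about 3.8 units apart before and 2.7 after — 1.1 units closer together.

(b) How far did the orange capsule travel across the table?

3.2

From (7.6, 5.2) to (4.6, 4.0), the orange capsule covered √(3.0² + 1.2²) ≈ 3.2 units.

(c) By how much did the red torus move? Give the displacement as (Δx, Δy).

(0.7, 1.2)

The red torus started near (5.5, 0.9) and ended near (6.2, 2.1).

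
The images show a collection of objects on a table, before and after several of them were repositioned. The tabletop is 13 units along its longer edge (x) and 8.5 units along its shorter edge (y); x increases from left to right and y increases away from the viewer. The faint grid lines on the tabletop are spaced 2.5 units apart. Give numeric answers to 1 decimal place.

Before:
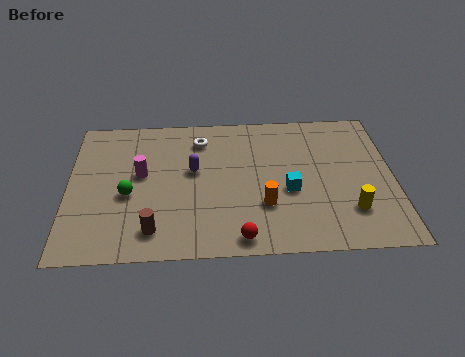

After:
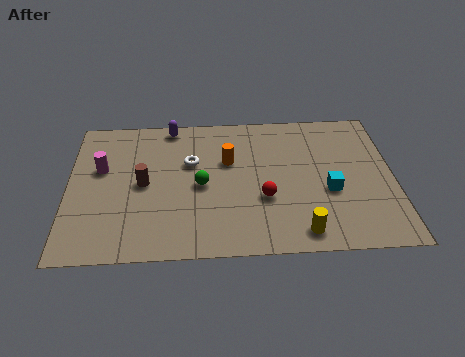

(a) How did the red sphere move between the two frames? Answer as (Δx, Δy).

(1.0, 2.2)

The red sphere started near (6.8, 0.9) and ended near (7.8, 3.1).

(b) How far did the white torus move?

1.5

The white torus moved from about (5.3, 6.8) to (4.9, 5.4), a distance of √(0.4² + 1.4²) ≈ 1.5.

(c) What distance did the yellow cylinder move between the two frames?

2.3

From (11.2, 2.2) to (9.2, 1.1), the yellow cylinder covered √(2.0² + 1.1²) ≈ 2.3 units.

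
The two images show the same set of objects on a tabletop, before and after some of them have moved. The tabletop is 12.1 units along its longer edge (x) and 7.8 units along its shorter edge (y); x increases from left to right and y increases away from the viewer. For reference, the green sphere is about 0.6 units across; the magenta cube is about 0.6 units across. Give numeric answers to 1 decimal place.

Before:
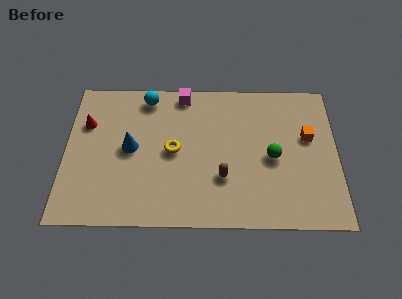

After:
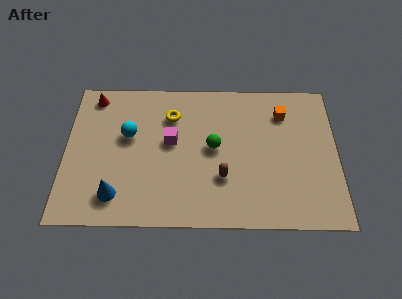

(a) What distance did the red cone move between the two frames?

1.5

The red cone was near (0.9, 5.3) before and (1.2, 6.8) after, so it travelled √(0.3² + 1.5²) ≈ 1.5 units.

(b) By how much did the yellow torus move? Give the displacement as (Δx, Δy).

(-0.1, 1.9)

The yellow torus was at about (4.8, 3.9) and moved to about (4.7, 5.8).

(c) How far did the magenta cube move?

2.6

The magenta cube moved from about (5.2, 7.0) to (4.7, 4.4), a distance of √(0.5² + 2.6²) ≈ 2.6.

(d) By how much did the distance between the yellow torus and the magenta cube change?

-1.7

They were about 3.1 units apart before and 1.4 after — 1.7 units closer together.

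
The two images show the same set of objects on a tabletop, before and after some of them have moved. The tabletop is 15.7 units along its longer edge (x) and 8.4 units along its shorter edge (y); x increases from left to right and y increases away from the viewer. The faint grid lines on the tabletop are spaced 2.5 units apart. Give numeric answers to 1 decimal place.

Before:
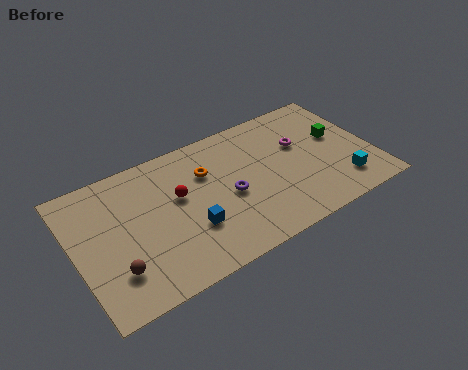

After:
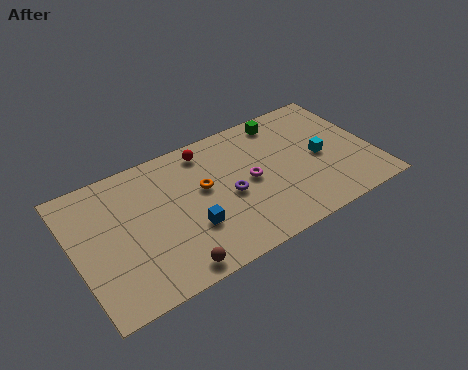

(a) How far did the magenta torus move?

3.1

The magenta torus was near (12.1, 5.3) before and (9.2, 4.2) after, so it travelled √(2.9² + 1.1²) ≈ 3.1 units.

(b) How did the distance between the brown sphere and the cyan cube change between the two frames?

-3.0

They were about 12.0 units apart before and 9.0 after — 3.0 units closer together.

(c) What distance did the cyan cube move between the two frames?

2.3

The cyan cube was near (13.8, 1.8) before and (13.0, 4.0) after, so it travelled √(0.8² + 2.2²) ≈ 2.3 units.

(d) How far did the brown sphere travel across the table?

3.0

From (1.8, 2.2) to (4.5, 0.9), the brown sphere covered √(2.7² + 1.3²) ≈ 3.0 units.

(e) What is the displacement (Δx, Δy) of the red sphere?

(1.8, 2.2)

The red sphere started near (5.5, 5.0) and ended near (7.3, 7.2).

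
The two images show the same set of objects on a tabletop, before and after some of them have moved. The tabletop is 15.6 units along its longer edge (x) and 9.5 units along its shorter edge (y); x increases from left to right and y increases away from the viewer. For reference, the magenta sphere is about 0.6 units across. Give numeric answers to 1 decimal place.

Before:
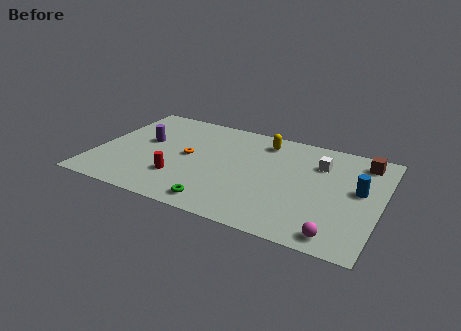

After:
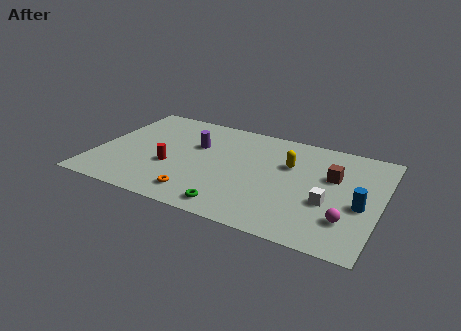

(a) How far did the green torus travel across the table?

0.8

The green torus was near (7.2, 1.2) before and (8.0, 1.2) after, so it travelled √(0.8² + 0.0²) ≈ 0.8 units.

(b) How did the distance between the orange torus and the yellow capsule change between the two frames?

+1.5

They were about 4.9 units apart before and 6.4 after — 1.5 units further apart.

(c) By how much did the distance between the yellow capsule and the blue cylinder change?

-1.4

Before: roughly 6.1 units apart; after: 4.7. That's 1.4 units closer together.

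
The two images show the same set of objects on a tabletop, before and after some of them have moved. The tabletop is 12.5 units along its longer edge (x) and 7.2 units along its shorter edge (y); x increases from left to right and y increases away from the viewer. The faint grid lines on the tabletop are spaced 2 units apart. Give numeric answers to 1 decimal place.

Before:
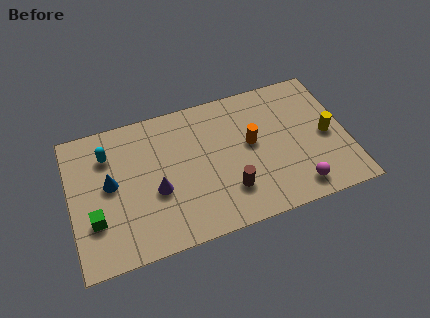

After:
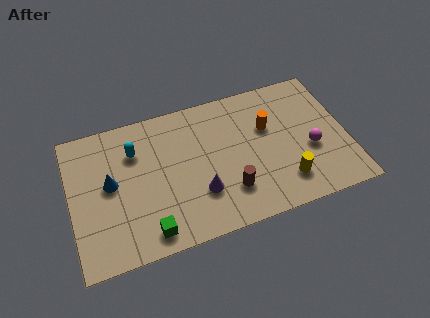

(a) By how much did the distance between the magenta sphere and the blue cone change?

+0.4

Before: roughly 8.7 units apart; after: 9.1. That's 0.4 units further apart.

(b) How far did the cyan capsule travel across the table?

1.2

The cyan capsule was near (1.8, 5.4) before and (3.0, 5.2) after, so it travelled √(1.2² + 0.2²) ≈ 1.2 units.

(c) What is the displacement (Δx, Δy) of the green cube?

(2.3, -1.3)

The green cube started near (1.0, 2.3) and ended near (3.3, 1.0).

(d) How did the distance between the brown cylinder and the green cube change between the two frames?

-2.2

The distance was about 6.0 in the first image and 3.8 in the second, so they moved 2.2 units closer together.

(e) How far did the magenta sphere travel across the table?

2.0

The magenta sphere was near (10.0, 1.1) before and (10.8, 2.9) after, so it travelled √(0.8² + 1.8²) ≈ 2.0 units.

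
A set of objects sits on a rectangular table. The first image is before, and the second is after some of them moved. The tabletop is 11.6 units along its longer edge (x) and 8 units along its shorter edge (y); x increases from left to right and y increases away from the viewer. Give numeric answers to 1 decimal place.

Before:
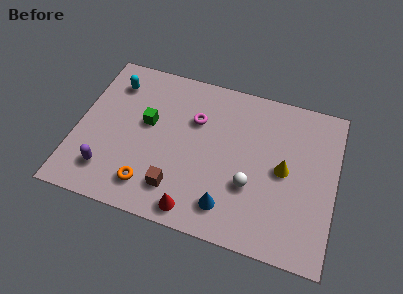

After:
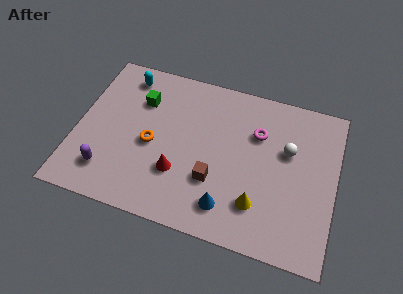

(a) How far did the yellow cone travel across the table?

2.2

From (9.3, 4.0) to (8.3, 2.0), the yellow cone covered √(1.0² + 2.0²) ≈ 2.2 units.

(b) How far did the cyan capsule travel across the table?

0.7

The cyan capsule moved from about (1.4, 6.3) to (1.9, 6.8), a distance of √(0.5² + 0.5²) ≈ 0.7.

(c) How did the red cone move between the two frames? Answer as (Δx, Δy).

(-0.9, 1.6)

The red cone was at about (5.6, 0.9) and moved to about (4.7, 2.5).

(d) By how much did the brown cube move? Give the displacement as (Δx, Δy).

(1.6, 0.9)

From the two frames, the brown cube sits at roughly (4.7, 1.7) before and (6.3, 2.6) after.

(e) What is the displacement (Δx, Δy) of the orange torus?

(-0.1, 2.1)

From the two frames, the orange torus sits at roughly (3.5, 1.5) before and (3.4, 3.6) after.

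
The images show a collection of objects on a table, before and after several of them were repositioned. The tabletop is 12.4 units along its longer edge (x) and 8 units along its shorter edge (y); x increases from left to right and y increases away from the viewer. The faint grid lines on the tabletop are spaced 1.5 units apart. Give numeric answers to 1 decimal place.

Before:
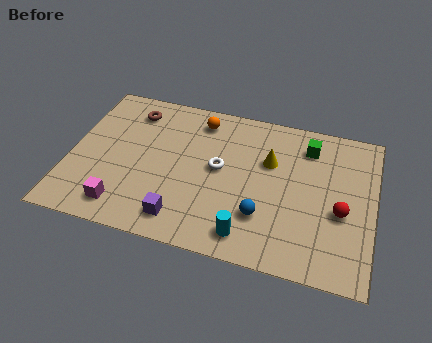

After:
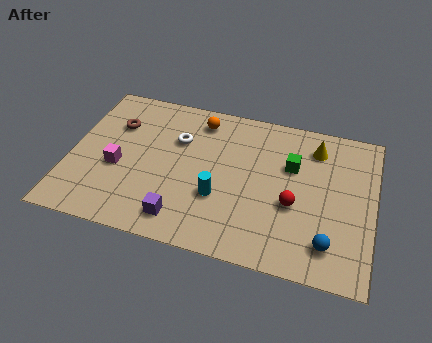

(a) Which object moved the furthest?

the blue sphere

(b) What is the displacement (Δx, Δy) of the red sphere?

(-1.9, -0.1)

The red sphere was at about (11.1, 3.3) and moved to about (9.2, 3.2).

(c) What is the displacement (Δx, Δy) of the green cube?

(-0.6, -1.2)

The green cube was at about (9.6, 6.4) and moved to about (9.0, 5.2).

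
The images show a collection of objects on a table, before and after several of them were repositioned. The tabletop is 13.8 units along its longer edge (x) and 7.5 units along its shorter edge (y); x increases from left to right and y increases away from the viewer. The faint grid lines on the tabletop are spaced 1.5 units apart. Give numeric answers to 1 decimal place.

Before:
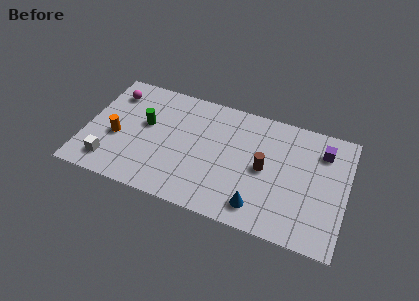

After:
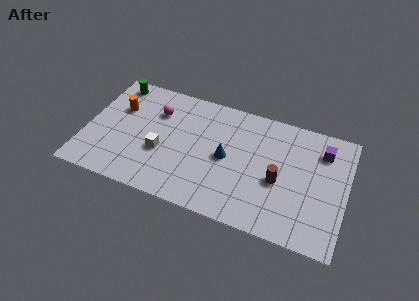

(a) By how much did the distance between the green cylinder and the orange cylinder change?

-0.3

Before: roughly 1.9 units apart; after: 1.6. That's 0.3 units closer together.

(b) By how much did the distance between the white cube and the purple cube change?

-3.0

The distance was about 11.8 in the first image and 8.8 in the second, so they moved 3.0 units closer together.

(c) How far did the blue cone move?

3.1

From (9.4, 1.3) to (7.5, 3.7), the blue cone covered √(1.9² + 2.4²) ≈ 3.1 units.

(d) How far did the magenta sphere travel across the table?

2.5

The magenta sphere was near (1.2, 5.9) before and (3.6, 5.4) after, so it travelled √(2.4² + 0.5²) ≈ 2.5 units.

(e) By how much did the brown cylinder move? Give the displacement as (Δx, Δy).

(0.8, -0.5)

The brown cylinder was at about (9.5, 3.7) and moved to about (10.3, 3.2).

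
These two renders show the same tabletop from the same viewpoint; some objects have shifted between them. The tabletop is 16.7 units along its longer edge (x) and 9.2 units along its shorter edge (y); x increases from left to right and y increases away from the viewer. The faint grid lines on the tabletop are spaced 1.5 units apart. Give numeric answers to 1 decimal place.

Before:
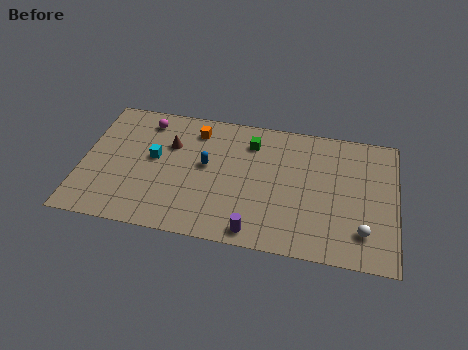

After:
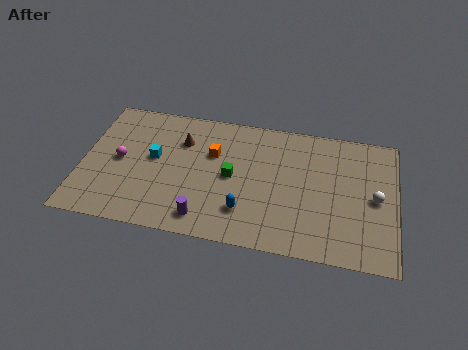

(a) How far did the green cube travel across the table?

2.8

The green cube moved from about (8.9, 7.2) to (8.0, 4.6), a distance of √(0.9² + 2.6²) ≈ 2.8.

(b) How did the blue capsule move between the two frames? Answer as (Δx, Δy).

(2.2, -2.8)

The blue capsule was at about (6.6, 5.1) and moved to about (8.8, 2.3).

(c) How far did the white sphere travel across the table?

2.5

The white sphere moved from about (15.0, 2.1) to (15.6, 4.5), a distance of √(0.6² + 2.4²) ≈ 2.5.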